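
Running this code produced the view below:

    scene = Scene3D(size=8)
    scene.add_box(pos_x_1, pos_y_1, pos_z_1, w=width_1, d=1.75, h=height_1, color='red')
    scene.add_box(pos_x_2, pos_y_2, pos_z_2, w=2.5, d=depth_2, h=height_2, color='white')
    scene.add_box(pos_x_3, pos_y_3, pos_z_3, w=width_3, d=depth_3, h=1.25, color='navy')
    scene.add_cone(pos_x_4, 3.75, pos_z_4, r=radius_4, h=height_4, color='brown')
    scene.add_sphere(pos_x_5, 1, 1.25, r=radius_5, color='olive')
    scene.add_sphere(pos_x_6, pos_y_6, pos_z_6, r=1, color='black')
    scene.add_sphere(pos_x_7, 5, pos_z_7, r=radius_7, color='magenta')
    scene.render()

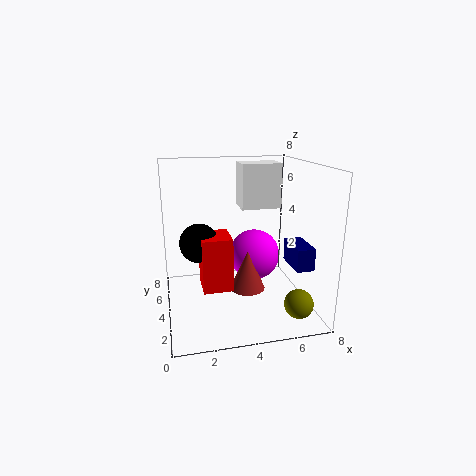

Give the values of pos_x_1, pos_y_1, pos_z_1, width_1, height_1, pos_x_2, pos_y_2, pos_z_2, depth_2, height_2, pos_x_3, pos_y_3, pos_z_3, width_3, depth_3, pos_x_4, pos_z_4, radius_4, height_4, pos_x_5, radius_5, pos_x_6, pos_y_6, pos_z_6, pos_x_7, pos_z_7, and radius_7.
pos_x_1 = 1.75
pos_y_1 = 1.75
pos_z_1 = 2
width_1 = 1.5
height_1 = 2.75
pos_x_2 = 4.75
pos_y_2 = 6
pos_z_2 = 5
depth_2 = 1.75
height_2 = 2.75
pos_x_3 = 6.75
pos_y_3 = 2
pos_z_3 = 2.5
width_3 = 1
depth_3 = 2
pos_x_4 = 4.5
pos_z_4 = 1
radius_4 = 1
height_4 = 2.25
pos_x_5 = 6.5
radius_5 = 0.75
pos_x_6 = 1.75
pos_y_6 = 3
pos_z_6 = 4.25
pos_x_7 = 5.25
pos_z_7 = 2.5
radius_7 = 1.5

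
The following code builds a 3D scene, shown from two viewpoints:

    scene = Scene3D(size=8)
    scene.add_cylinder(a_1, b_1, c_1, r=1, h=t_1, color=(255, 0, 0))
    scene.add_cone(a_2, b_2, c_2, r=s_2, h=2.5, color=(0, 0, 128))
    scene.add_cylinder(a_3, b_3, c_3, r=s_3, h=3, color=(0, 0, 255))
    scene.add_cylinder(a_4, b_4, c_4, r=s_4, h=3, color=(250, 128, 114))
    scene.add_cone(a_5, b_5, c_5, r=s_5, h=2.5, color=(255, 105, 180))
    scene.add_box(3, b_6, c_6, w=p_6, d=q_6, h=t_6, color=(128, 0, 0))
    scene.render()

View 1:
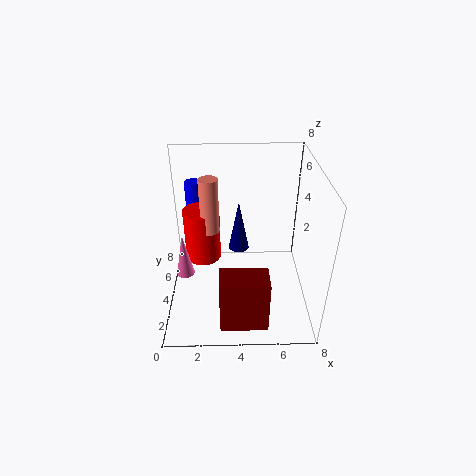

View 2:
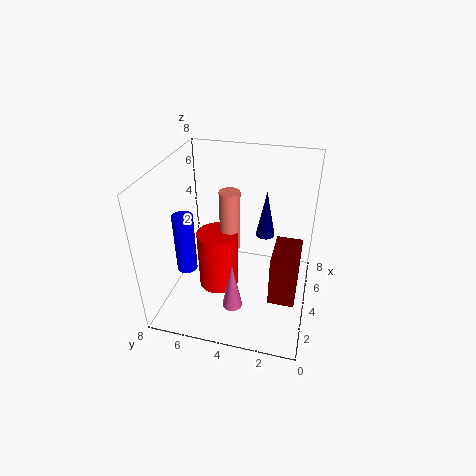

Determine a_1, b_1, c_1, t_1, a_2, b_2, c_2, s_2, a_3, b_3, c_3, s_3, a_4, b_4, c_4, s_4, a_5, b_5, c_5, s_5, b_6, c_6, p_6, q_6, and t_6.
a_1 = 2, b_1 = 4.5, c_1 = 2.5, t_1 = 3, a_2 = 4, b_2 = 2.5, c_2 = 4.5, s_2 = 0.5, a_3 = 1.5, b_3 = 6, c_3 = 3.5, s_3 = 0.5, a_4 = 2.5, b_4 = 4, c_4 = 4.5, s_4 = 0.5, a_5 = 1, b_5 = 3.5, c_5 = 2, s_5 = 0.5, b_6 = 0.5, c_6 = 0.5, p_6 = 2.5, q_6 = 1.5, t_6 = 3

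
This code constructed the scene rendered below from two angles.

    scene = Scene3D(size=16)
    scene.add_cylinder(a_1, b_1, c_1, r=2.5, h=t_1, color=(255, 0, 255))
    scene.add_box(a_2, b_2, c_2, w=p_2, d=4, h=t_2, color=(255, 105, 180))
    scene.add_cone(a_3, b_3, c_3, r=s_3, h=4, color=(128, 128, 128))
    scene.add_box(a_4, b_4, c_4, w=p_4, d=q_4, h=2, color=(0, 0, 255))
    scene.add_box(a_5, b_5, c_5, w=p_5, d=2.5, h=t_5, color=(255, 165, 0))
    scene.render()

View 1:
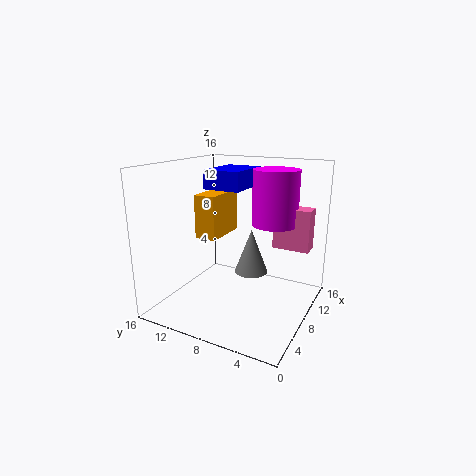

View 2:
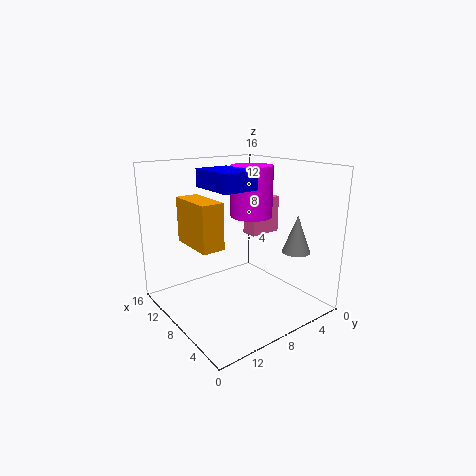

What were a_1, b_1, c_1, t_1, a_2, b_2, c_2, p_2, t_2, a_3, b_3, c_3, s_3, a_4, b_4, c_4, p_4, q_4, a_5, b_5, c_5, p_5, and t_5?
a_1 = 10; b_1 = 4.5; c_1 = 9.5; t_1 = 6; a_2 = 9.5; b_2 = 0.5; c_2 = 7; p_2 = 2; t_2 = 4.5; a_3 = 3; b_3 = 4; c_3 = 7; s_3 = 1.5; a_4 = 6; b_4 = 7; c_4 = 13.5; p_4 = 5.5; q_4 = 4; a_5 = 7; b_5 = 10.5; c_5 = 7.5; p_5 = 5.5; t_5 = 5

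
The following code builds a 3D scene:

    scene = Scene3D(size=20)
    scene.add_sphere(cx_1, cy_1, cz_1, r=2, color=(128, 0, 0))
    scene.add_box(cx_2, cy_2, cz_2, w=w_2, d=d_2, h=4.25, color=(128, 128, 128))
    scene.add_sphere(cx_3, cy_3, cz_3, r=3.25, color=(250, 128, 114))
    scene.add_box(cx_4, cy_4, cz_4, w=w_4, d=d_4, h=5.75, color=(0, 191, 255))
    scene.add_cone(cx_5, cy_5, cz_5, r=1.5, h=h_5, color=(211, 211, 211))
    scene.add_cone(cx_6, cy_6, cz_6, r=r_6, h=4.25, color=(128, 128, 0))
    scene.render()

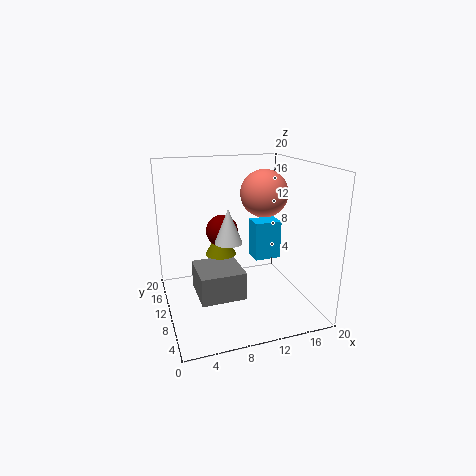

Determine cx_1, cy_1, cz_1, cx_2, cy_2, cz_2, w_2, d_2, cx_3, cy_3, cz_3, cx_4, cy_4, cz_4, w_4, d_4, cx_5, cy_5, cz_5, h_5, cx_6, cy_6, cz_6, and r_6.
cx_1 = 7
cy_1 = 7.5
cz_1 = 12.25
cx_2 = 4.5
cy_2 = 9.5
cz_2 = 0.25
w_2 = 6.75
d_2 = 7
cx_3 = 13.75
cy_3 = 10
cz_3 = 16
cx_4 = 13.25
cy_4 = 11.25
cz_4 = 5.5
w_4 = 4
d_4 = 3
cx_5 = 6
cy_5 = 1.5
cz_5 = 13
h_5 = 3.75
cx_6 = 9.5
cy_6 = 17.25
cz_6 = 4.75
r_6 = 2.5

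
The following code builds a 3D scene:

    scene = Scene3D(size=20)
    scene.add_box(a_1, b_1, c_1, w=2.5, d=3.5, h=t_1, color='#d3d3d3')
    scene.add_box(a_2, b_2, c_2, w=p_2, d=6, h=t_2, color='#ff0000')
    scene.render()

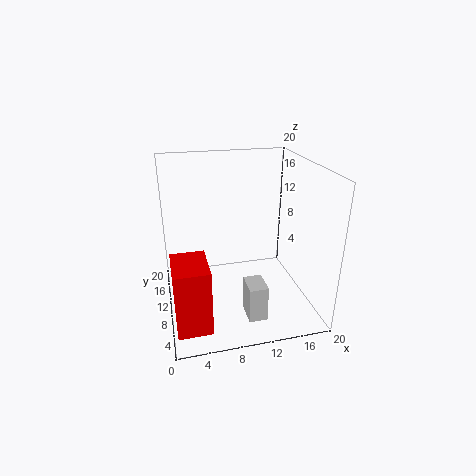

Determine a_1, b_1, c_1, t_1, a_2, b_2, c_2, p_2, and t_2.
a_1 = 10; b_1 = 3.5; c_1 = 0.5; t_1 = 5; a_2 = 0.5; b_2 = 2.5; c_2 = 0.5; p_2 = 4.5; t_2 = 9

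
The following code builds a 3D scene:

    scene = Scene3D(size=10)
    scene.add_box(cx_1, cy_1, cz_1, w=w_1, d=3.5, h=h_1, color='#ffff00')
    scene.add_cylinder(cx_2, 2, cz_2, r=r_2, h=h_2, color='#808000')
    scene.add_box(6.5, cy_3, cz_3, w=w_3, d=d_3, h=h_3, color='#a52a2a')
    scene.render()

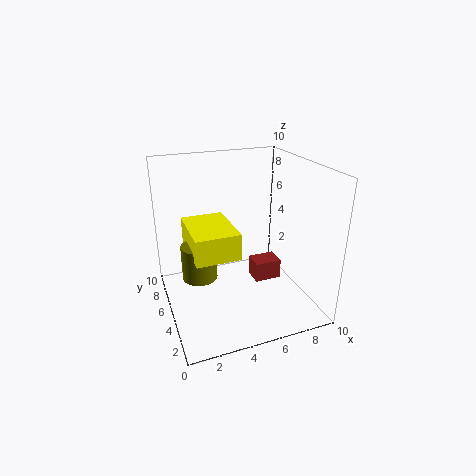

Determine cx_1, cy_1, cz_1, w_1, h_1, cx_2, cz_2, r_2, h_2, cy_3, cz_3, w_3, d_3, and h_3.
cx_1 = 1
cy_1 = 0.5
cz_1 = 6
w_1 = 2.5
h_1 = 1.5
cx_2 = 1.5
cz_2 = 4.5
r_2 = 1
h_2 = 2
cy_3 = 5
cz_3 = 1
w_3 = 2
d_3 = 1.5
h_3 = 1.5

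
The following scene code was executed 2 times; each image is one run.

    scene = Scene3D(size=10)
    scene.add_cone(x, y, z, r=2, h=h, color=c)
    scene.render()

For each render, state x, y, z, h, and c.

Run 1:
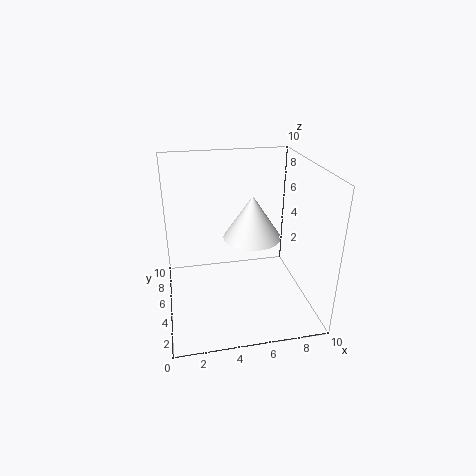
x = 6, y = 5, z = 5, h = 3, c = 'white'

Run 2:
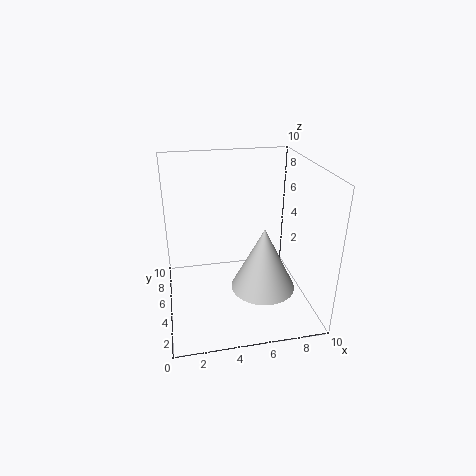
x = 6, y = 2, z = 3, h = 4, c = 'lightgray'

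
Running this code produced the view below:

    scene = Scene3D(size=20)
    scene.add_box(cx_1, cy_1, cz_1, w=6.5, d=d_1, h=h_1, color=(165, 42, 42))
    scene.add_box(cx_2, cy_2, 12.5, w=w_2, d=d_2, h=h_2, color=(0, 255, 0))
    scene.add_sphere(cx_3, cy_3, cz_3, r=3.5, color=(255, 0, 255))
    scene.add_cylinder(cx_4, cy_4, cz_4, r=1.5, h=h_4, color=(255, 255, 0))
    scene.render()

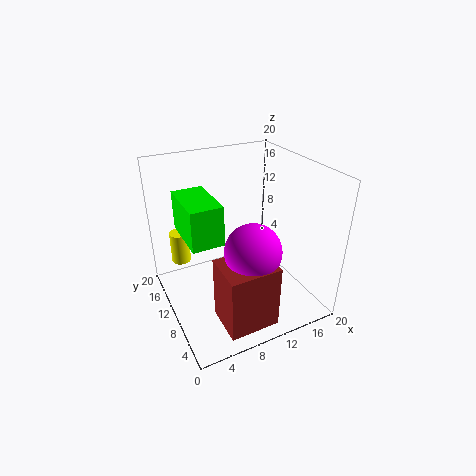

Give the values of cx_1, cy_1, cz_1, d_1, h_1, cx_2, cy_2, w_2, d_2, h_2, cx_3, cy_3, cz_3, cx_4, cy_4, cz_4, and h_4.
cx_1 = 4.5, cy_1 = 0.5, cz_1 = 2, d_1 = 5.5, h_1 = 8.5, cx_2 = 2, cy_2 = 5.5, w_2 = 4, d_2 = 7, h_2 = 5, cx_3 = 9, cy_3 = 4, cz_3 = 11.5, cx_4 = 4, cy_4 = 18.5, cz_4 = 3, h_4 = 5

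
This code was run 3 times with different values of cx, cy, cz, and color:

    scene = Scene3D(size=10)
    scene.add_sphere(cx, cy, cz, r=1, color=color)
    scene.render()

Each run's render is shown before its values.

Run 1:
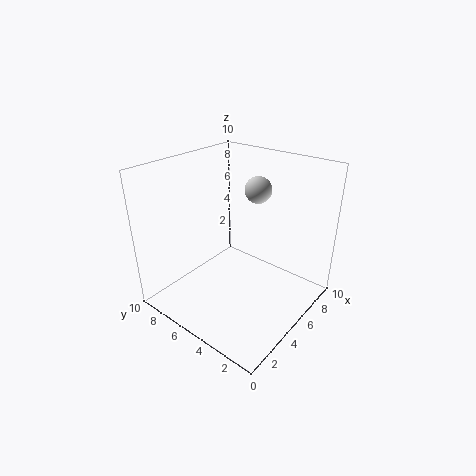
cx = 8; cy = 5.5; cz = 7.5; color = 'lightgray'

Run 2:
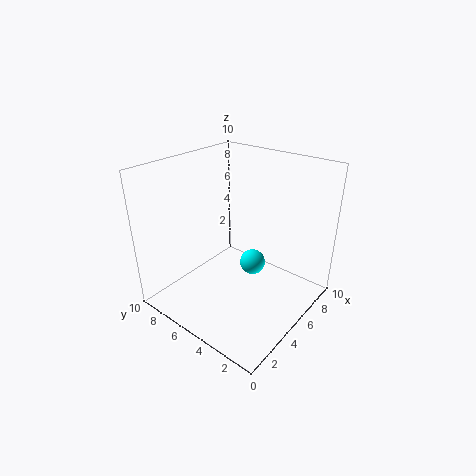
cx = 7.5; cy = 5.5; cz = 1.5; color = 'cyan'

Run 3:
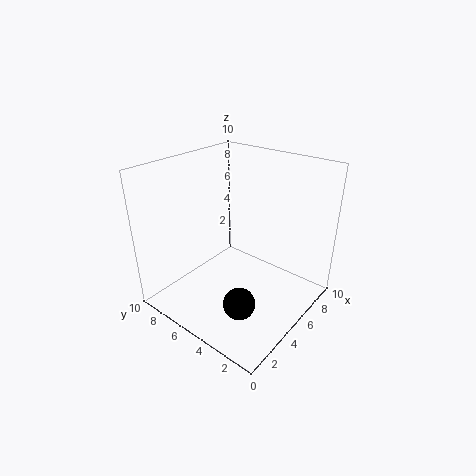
cx = 2; cy = 2.5; cz = 2.5; color = 'black'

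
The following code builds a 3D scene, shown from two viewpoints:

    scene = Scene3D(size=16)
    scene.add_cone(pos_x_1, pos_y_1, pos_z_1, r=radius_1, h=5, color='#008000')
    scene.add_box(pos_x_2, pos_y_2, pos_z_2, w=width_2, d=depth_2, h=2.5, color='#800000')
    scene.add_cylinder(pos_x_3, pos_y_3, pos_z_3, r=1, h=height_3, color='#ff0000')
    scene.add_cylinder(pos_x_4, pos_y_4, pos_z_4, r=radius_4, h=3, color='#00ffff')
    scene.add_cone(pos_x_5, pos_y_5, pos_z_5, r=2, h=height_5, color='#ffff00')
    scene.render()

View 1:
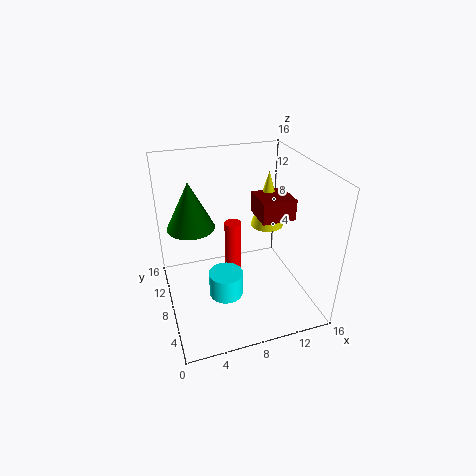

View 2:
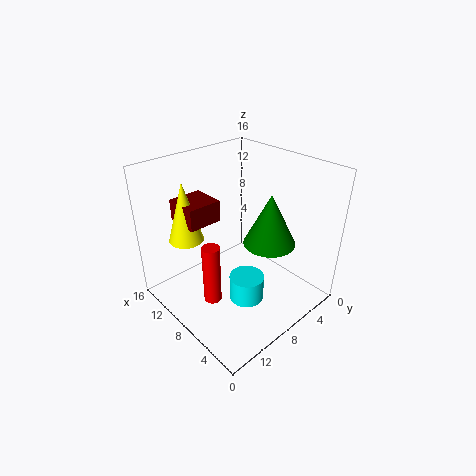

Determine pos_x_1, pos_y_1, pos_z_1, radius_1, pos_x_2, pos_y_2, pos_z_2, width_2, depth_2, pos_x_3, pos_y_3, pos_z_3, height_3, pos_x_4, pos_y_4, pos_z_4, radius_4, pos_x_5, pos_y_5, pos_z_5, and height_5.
pos_x_1 = 3
pos_y_1 = 8.5
pos_z_1 = 10
radius_1 = 2.5
pos_x_2 = 11
pos_y_2 = 8
pos_z_2 = 9
width_2 = 4
depth_2 = 4
pos_x_3 = 8.5
pos_y_3 = 11.5
pos_z_3 = 1
height_3 = 7
pos_x_4 = 6.5
pos_y_4 = 8
pos_z_4 = 0.5
radius_4 = 2
pos_x_5 = 13
pos_y_5 = 11.5
pos_z_5 = 7
height_5 = 7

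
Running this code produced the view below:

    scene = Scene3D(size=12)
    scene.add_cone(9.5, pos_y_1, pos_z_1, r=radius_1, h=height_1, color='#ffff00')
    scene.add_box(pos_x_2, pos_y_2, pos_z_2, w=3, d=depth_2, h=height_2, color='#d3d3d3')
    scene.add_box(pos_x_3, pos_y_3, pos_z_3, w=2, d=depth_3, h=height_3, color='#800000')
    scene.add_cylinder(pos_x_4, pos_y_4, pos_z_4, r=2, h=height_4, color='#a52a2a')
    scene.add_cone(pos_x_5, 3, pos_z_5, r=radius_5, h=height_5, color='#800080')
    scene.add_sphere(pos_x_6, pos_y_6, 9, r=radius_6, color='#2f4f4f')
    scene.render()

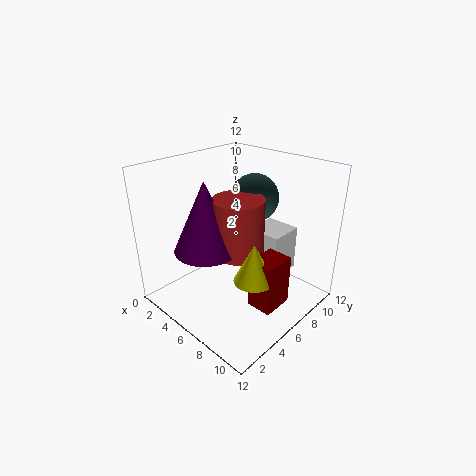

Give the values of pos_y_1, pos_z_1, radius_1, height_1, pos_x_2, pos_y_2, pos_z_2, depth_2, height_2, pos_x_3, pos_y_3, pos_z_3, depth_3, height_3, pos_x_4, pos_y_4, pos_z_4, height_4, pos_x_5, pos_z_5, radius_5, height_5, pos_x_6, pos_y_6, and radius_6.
pos_y_1 = 4; pos_z_1 = 4.5; radius_1 = 1.5; height_1 = 3; pos_x_2 = 5.5; pos_y_2 = 8; pos_z_2 = 2; depth_2 = 3; height_2 = 4; pos_x_3 = 9; pos_y_3 = 4; pos_z_3 = 2; depth_3 = 2.5; height_3 = 4; pos_x_4 = 7; pos_y_4 = 5; pos_z_4 = 5.5; height_4 = 4.5; pos_x_5 = 5.5; pos_z_5 = 6; radius_5 = 2.5; height_5 = 5.5; pos_x_6 = 6; pos_y_6 = 8; radius_6 = 2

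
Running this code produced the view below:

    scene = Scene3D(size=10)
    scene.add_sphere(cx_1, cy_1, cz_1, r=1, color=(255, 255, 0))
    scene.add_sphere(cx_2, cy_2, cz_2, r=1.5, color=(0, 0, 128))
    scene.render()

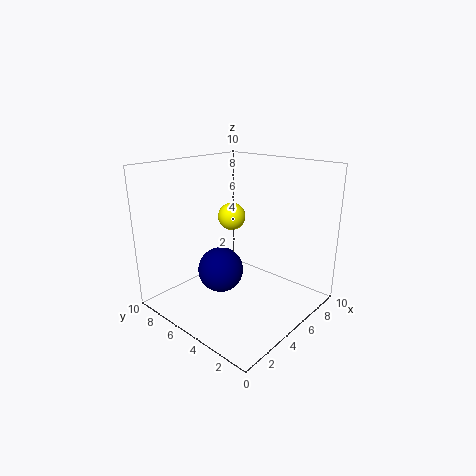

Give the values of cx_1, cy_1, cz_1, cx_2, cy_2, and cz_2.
cx_1 = 6
cy_1 = 6.5
cz_1 = 6
cx_2 = 3.25
cy_2 = 5
cz_2 = 3.25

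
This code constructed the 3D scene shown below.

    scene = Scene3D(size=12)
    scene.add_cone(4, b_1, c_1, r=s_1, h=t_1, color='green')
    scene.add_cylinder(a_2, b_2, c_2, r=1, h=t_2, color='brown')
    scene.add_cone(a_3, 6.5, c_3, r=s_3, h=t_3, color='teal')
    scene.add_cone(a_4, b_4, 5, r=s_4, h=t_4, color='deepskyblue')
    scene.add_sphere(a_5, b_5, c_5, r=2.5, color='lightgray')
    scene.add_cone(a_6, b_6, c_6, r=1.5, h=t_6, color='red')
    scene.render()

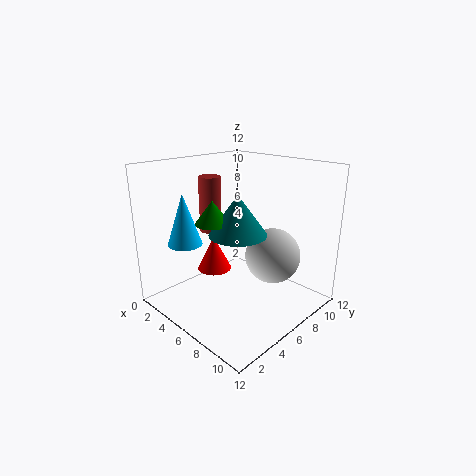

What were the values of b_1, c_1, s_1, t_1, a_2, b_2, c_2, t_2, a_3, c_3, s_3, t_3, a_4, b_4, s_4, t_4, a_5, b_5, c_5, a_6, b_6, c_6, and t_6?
b_1 = 5
c_1 = 7
s_1 = 1.5
t_1 = 2
a_2 = 2
b_2 = 6.5
c_2 = 5.5
t_2 = 5
a_3 = 5.5
c_3 = 6
s_3 = 2.5
t_3 = 3.5
a_4 = 2
b_4 = 3.5
s_4 = 1.5
t_4 = 4.5
a_5 = 7
b_5 = 9.5
c_5 = 3.5
a_6 = 3.5
b_6 = 5.5
c_6 = 2.5
t_6 = 3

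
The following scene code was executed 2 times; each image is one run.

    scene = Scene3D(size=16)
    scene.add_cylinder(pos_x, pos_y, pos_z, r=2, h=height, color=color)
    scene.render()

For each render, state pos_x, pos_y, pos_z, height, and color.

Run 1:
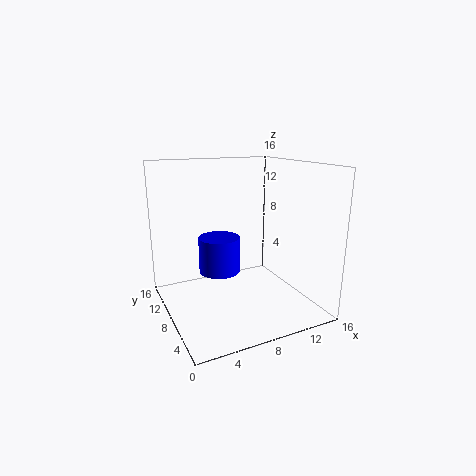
pos_x = 4.5, pos_y = 5, pos_z = 6, height = 3.5, color = 'blue'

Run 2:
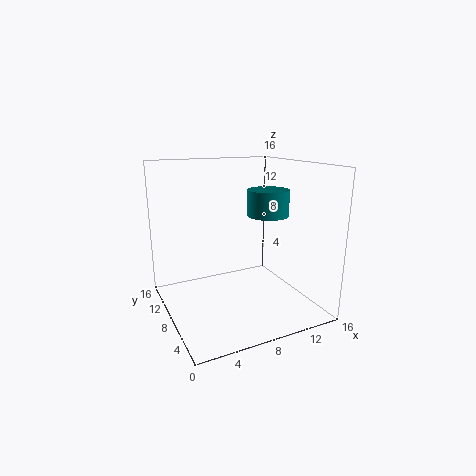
pos_x = 9, pos_y = 3.5, pos_z = 11.5, height = 2.5, color = 'teal'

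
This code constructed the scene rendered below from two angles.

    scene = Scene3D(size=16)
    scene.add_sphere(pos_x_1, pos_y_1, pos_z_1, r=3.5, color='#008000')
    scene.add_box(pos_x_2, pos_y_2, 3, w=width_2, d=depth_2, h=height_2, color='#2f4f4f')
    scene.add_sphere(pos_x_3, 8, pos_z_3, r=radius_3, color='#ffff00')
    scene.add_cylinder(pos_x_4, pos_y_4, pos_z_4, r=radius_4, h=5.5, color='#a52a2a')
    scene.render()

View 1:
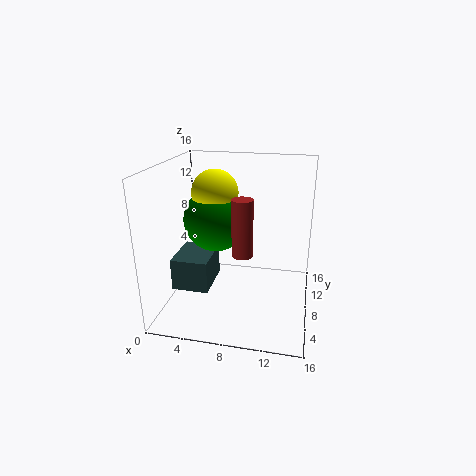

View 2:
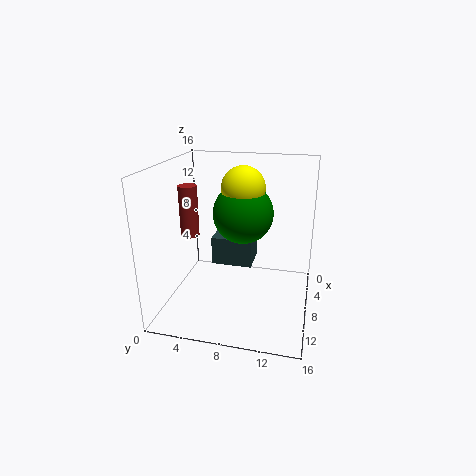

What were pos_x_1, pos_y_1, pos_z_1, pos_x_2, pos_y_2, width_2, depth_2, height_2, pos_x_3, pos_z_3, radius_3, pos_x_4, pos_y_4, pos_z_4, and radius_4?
pos_x_1 = 5.5
pos_y_1 = 8
pos_z_1 = 10
pos_x_2 = 1.5
pos_y_2 = 4
width_2 = 4
depth_2 = 5
height_2 = 3.5
pos_x_3 = 5.5
pos_z_3 = 13
radius_3 = 2.5
pos_x_4 = 9.5
pos_y_4 = 3
pos_z_4 = 8.5
radius_4 = 1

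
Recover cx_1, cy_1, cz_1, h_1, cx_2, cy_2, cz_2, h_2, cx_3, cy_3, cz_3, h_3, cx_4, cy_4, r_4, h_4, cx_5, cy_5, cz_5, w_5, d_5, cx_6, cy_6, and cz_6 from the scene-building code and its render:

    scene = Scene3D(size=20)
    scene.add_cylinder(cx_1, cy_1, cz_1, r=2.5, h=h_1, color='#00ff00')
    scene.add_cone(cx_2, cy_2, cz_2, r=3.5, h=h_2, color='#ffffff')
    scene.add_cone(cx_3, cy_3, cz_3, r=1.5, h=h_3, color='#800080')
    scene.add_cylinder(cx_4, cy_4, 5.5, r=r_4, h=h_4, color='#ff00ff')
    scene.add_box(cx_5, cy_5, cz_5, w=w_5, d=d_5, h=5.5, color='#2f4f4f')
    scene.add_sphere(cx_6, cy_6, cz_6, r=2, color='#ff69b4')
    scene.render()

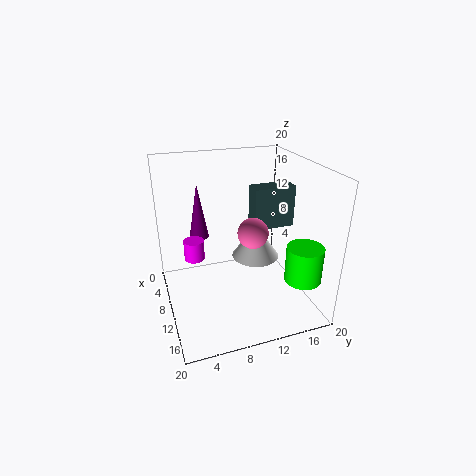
cx_1 = 15.5
cy_1 = 17.5
cz_1 = 5
h_1 = 5
cx_2 = 8
cy_2 = 13.5
cz_2 = 5.5
h_2 = 5
cx_3 = 3
cy_3 = 6
cz_3 = 7.5
h_3 = 8.5
cx_4 = 6
cy_4 = 4.5
r_4 = 1.5
h_4 = 3
cx_5 = 10
cy_5 = 11.5
cz_5 = 12
w_5 = 2.5
d_5 = 5.5
cx_6 = 13
cy_6 = 11
cz_6 = 12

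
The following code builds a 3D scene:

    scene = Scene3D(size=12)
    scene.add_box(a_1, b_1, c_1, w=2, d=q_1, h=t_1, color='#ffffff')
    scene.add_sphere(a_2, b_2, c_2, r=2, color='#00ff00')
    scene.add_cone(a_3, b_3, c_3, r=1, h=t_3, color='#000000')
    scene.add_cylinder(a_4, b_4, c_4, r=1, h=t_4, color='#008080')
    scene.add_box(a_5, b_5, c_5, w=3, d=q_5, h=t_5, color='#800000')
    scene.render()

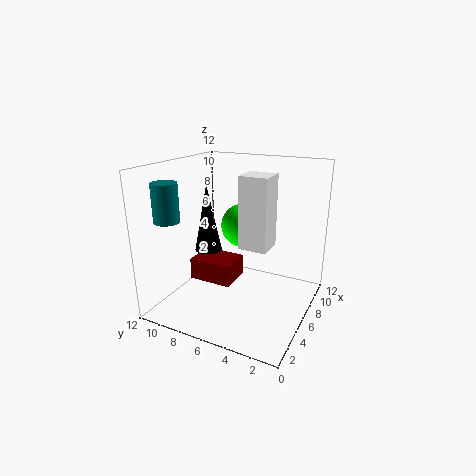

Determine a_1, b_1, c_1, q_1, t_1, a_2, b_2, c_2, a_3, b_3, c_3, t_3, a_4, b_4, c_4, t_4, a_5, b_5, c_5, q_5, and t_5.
a_1 = 2, b_1 = 2, c_1 = 7, q_1 = 2, t_1 = 5, a_2 = 9, b_2 = 7, c_2 = 6, a_3 = 3, b_3 = 7, c_3 = 6, t_3 = 5, a_4 = 2, b_4 = 10, c_4 = 8, t_4 = 3, a_5 = 6, b_5 = 7, c_5 = 1, q_5 = 4, t_5 = 2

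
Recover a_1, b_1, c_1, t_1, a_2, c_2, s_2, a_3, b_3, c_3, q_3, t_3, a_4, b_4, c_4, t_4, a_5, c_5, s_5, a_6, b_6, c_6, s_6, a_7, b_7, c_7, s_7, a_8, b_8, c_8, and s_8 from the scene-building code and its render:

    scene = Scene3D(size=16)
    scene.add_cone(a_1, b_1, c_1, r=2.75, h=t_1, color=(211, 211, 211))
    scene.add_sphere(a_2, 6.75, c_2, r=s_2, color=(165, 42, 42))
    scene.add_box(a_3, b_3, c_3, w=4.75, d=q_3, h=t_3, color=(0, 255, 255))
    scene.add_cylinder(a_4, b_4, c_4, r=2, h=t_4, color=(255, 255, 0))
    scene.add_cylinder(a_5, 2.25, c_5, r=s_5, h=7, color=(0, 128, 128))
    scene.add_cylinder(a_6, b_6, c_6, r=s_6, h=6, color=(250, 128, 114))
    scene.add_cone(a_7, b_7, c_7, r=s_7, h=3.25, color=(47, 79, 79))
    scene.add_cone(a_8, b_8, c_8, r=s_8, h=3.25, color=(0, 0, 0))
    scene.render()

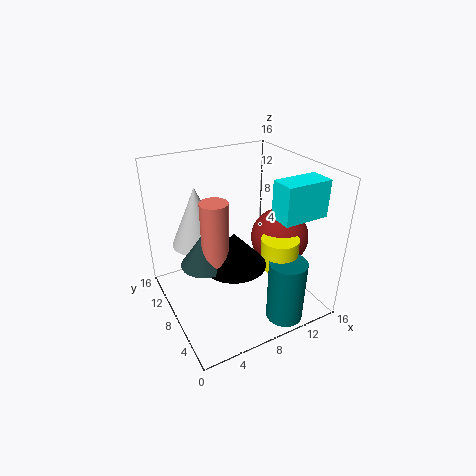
a_1 = 4
b_1 = 10
c_1 = 7.5
t_1 = 6.5
a_2 = 12.75
c_2 = 7.5
s_2 = 3.25
a_3 = 9.5
b_3 = 1.5
c_3 = 12
q_3 = 2.5
t_3 = 3.75
a_4 = 11
b_4 = 4.25
c_4 = 5.75
t_4 = 3.25
a_5 = 10.75
c_5 = 0.25
s_5 = 2
a_6 = 3.25
b_6 = 3.5
c_6 = 9
s_6 = 1.25
a_7 = 2.5
b_7 = 4.25
c_7 = 8.75
s_7 = 2.25
a_8 = 5
b_8 = 3.25
c_8 = 8.5
s_8 = 3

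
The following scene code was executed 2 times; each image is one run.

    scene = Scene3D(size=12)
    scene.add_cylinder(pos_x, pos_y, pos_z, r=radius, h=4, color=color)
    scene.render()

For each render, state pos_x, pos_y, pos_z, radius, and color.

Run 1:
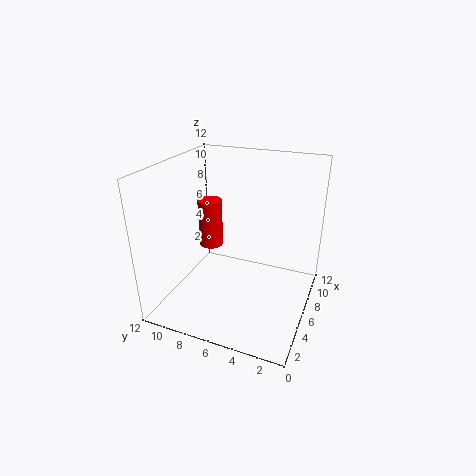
pos_x = 6; pos_y = 8.5; pos_z = 5; radius = 1; color = 'red'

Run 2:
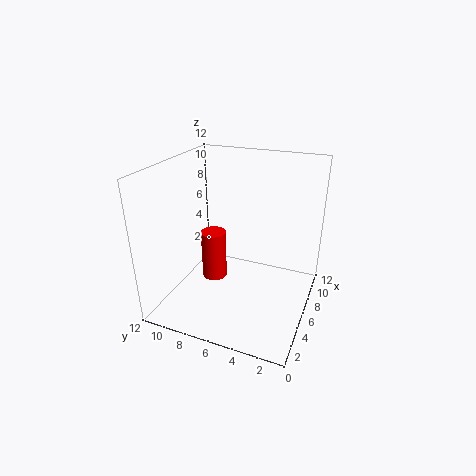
pos_x = 4.5; pos_y = 7.5; pos_z = 3; radius = 1; color = 'red'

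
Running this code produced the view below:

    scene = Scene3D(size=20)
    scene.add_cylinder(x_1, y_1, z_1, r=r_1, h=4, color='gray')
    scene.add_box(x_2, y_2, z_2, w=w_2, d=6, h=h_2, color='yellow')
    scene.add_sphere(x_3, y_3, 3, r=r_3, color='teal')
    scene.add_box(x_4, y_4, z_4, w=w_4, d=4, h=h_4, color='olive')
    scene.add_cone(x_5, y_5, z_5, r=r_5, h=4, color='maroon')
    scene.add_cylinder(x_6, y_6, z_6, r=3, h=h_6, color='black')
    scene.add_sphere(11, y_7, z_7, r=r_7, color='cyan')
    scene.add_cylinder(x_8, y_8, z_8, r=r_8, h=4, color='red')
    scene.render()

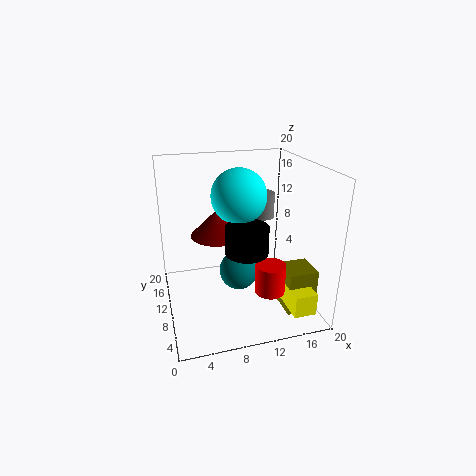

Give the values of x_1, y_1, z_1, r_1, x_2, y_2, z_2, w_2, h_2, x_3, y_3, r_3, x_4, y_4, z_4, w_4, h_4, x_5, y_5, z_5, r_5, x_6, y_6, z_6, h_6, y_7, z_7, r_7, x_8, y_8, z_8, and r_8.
x_1 = 16; y_1 = 17; z_1 = 10; r_1 = 2; x_2 = 15; y_2 = 1; z_2 = 2; w_2 = 3; h_2 = 3; x_3 = 11; y_3 = 13; r_3 = 3; x_4 = 15; y_4 = 3; z_4 = 1; w_4 = 4; h_4 = 6; x_5 = 8; y_5 = 14; z_5 = 9; r_5 = 4; x_6 = 11; y_6 = 9; z_6 = 8; h_6 = 4; y_7 = 13; z_7 = 15; r_7 = 4; x_8 = 13; y_8 = 5; z_8 = 4; r_8 = 2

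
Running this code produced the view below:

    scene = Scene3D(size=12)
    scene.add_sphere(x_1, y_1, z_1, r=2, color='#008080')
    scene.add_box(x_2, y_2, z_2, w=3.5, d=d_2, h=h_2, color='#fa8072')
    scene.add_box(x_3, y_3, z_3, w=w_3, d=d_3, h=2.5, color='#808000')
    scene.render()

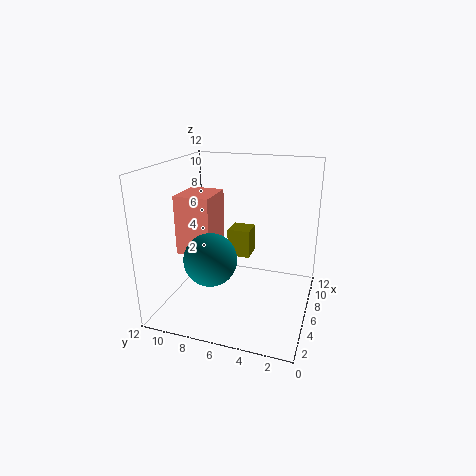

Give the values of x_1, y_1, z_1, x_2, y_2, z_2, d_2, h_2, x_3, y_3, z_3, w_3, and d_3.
x_1 = 2.5, y_1 = 7, z_1 = 5.5, x_2 = 4.5, y_2 = 8, z_2 = 4.5, d_2 = 3, h_2 = 5, x_3 = 7.5, y_3 = 5.5, z_3 = 3.5, w_3 = 2, d_3 = 2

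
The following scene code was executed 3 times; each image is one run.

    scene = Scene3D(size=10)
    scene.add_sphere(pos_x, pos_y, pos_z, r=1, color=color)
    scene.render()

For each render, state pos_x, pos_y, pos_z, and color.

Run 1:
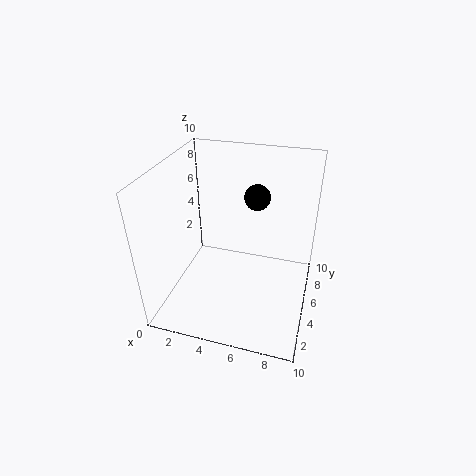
pos_x = 5.5; pos_y = 8.5; pos_z = 6.5; color = 'black'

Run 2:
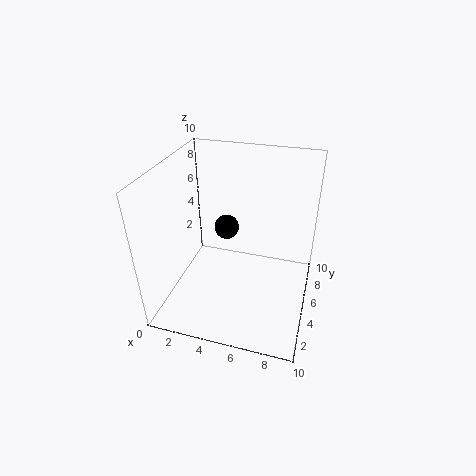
pos_x = 3; pos_y = 8.5; pos_z = 3.5; color = 'black'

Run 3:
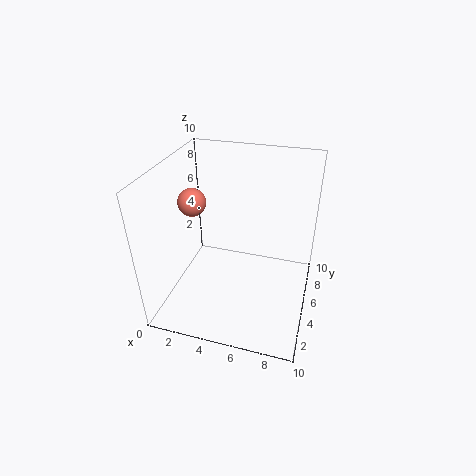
pos_x = 1.5; pos_y = 5.5; pos_z = 7; color = 'salmon'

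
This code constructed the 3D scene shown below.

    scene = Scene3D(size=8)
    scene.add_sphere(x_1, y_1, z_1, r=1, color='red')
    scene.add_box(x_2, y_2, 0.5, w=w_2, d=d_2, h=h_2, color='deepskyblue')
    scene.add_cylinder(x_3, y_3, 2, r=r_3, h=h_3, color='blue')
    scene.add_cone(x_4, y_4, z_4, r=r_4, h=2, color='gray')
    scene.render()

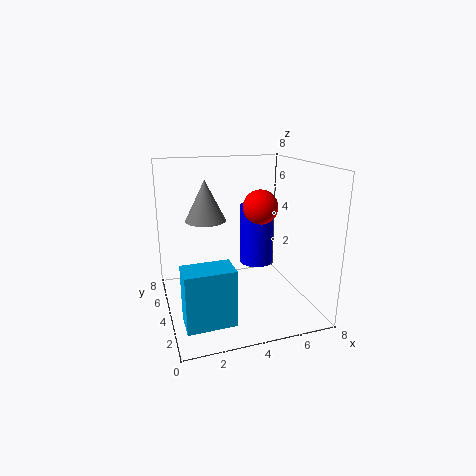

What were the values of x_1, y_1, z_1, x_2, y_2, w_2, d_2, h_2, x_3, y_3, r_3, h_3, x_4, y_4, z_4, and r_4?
x_1 = 5.5
y_1 = 4.5
z_1 = 5.5
x_2 = 0.5
y_2 = 1
w_2 = 2.5
d_2 = 1.5
h_2 = 3
x_3 = 5.5
y_3 = 5
r_3 = 1
h_3 = 3.5
x_4 = 2
y_4 = 3
z_4 = 5.5
r_4 = 1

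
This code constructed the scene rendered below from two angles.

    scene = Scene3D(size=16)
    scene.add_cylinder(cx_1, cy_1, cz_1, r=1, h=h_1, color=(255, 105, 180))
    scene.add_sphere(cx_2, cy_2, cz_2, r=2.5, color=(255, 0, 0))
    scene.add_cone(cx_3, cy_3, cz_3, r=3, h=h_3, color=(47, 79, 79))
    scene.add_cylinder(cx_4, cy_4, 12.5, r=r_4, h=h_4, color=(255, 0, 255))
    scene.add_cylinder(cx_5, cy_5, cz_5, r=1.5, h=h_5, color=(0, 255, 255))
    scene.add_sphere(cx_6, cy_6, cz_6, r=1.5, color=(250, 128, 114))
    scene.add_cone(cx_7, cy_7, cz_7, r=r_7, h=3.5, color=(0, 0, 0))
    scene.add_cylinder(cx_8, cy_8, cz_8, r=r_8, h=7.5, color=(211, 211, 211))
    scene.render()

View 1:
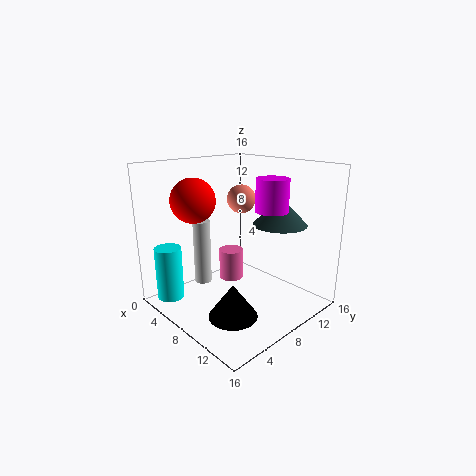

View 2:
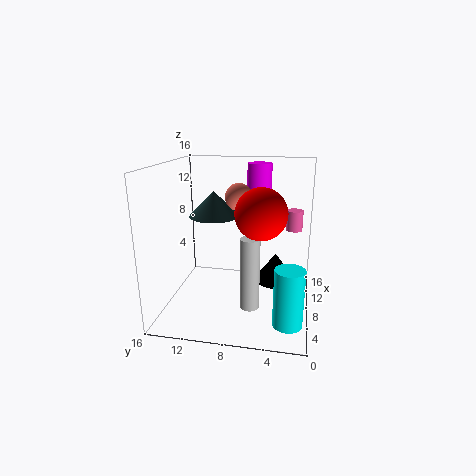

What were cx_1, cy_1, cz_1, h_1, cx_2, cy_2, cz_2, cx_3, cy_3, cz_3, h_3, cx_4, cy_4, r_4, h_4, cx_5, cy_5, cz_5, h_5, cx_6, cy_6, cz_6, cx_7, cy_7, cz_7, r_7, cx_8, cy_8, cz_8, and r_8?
cx_1 = 13.5, cy_1 = 2, cz_1 = 7.5, h_1 = 2.5, cx_2 = 4, cy_2 = 5, cz_2 = 12, cx_3 = 11, cy_3 = 11.5, cz_3 = 9.5, h_3 = 3, cx_4 = 14, cy_4 = 6.5, r_4 = 1.5, h_4 = 3, cx_5 = 3, cy_5 = 2, cz_5 = 1, h_5 = 6, cx_6 = 8.5, cy_6 = 8, cz_6 = 12.5, cx_7 = 11.5, cy_7 = 4, cz_7 = 1.5, r_7 = 2.5, cx_8 = 4, cy_8 = 6, cz_8 = 2, r_8 = 1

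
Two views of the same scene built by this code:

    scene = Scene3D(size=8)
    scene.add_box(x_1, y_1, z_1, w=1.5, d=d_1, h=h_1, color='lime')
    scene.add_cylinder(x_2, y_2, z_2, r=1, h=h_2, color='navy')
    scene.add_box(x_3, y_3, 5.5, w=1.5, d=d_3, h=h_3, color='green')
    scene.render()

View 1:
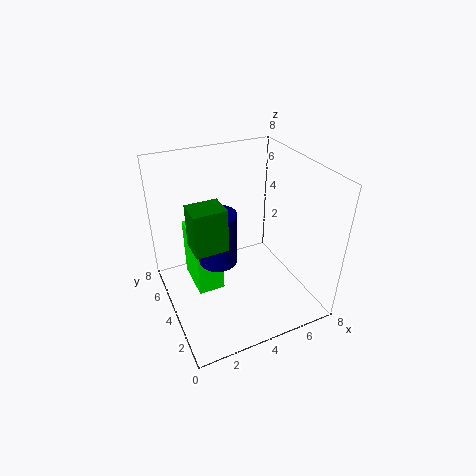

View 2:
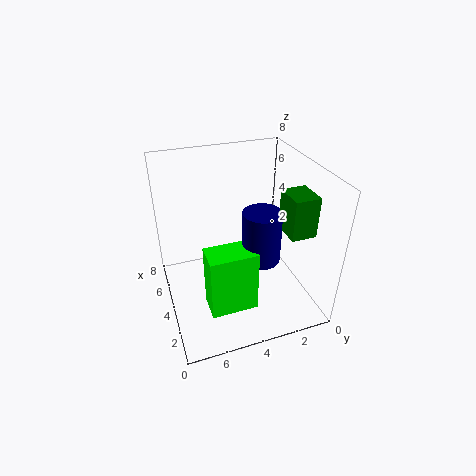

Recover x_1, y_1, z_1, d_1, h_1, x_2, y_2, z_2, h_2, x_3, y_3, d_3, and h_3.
x_1 = 1.5, y_1 = 3.75, z_1 = 1, d_1 = 2.5, h_1 = 3.5, x_2 = 2.5, y_2 = 3.25, z_2 = 3.5, h_2 = 2.75, x_3 = 0.75, y_3 = 1.25, d_3 = 1.25, h_3 = 2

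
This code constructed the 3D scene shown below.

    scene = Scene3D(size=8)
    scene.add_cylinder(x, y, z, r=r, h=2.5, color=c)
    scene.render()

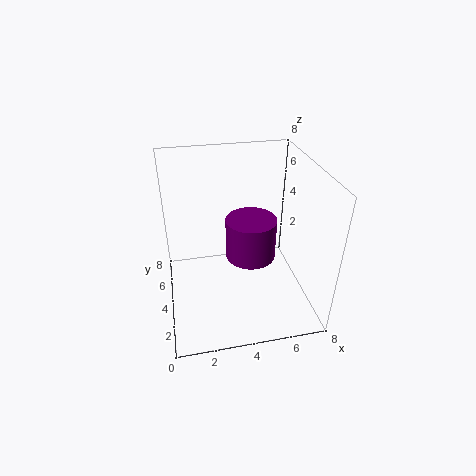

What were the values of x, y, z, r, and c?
x = 5, y = 5, z = 2, r = 1.5, c = 'purple'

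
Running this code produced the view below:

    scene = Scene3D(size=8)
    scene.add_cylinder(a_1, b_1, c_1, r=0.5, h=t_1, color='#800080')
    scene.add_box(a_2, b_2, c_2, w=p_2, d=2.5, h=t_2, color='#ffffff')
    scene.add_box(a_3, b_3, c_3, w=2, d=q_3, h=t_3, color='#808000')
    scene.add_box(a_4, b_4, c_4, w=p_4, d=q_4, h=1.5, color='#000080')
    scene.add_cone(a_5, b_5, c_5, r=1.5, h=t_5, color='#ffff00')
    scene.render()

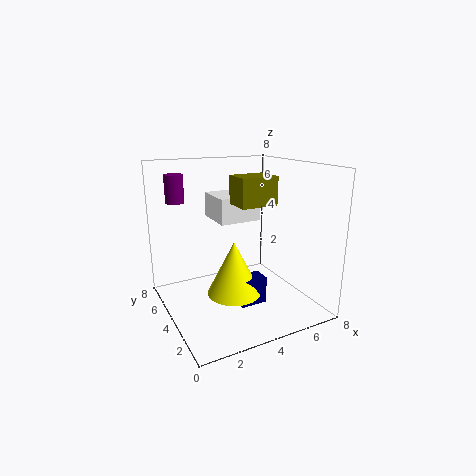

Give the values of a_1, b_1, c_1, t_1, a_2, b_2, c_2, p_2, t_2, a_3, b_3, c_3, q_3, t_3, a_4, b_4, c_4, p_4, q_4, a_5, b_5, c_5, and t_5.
a_1 = 1, b_1 = 5.5, c_1 = 6, t_1 = 1.5, a_2 = 3.5, b_2 = 5, c_2 = 4.5, p_2 = 2.5, t_2 = 1.5, a_3 = 3.5, b_3 = 2.5, c_3 = 6, q_3 = 1.5, t_3 = 1.5, a_4 = 3.5, b_4 = 2.5, c_4 = 0.5, p_4 = 1.5, q_4 = 1, a_5 = 3.5, b_5 = 3.5, c_5 = 1, t_5 = 3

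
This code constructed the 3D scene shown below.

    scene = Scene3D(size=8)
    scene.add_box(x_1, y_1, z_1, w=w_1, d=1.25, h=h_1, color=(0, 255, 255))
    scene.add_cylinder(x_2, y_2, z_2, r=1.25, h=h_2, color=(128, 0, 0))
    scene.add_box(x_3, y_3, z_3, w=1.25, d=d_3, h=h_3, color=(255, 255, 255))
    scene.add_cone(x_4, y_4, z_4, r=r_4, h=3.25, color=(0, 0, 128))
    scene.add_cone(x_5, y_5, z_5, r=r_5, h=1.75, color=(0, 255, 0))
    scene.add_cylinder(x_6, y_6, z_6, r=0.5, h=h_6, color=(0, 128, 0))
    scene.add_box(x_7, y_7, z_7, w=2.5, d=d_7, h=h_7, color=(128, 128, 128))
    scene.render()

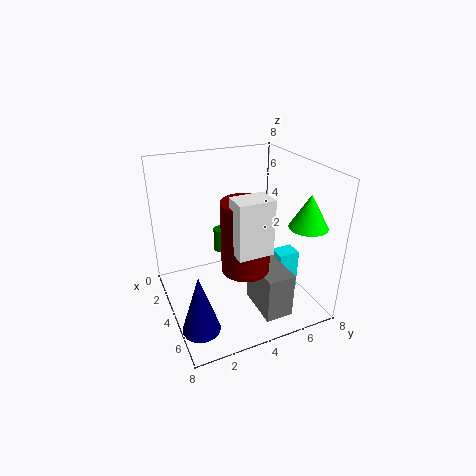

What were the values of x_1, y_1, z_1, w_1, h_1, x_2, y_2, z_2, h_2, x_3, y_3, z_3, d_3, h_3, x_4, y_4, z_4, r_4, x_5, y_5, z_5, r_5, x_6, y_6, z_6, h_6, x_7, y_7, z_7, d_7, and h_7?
x_1 = 4
y_1 = 6.25
z_1 = 0.25
w_1 = 1
h_1 = 2.5
x_2 = 5.5
y_2 = 3.75
z_2 = 3
h_2 = 3.75
x_3 = 5.75
y_3 = 2.75
z_3 = 4.5
d_3 = 1.75
h_3 = 2.75
x_4 = 6
y_4 = 1
z_4 = 0.25
r_4 = 1
x_5 = 6.5
y_5 = 6.75
z_5 = 5.25
r_5 = 1
x_6 = 0.75
y_6 = 4.25
z_6 = 1.5
h_6 = 1.5
x_7 = 4.75
y_7 = 4.25
z_7 = 0.5
d_7 = 1.5
h_7 = 2.5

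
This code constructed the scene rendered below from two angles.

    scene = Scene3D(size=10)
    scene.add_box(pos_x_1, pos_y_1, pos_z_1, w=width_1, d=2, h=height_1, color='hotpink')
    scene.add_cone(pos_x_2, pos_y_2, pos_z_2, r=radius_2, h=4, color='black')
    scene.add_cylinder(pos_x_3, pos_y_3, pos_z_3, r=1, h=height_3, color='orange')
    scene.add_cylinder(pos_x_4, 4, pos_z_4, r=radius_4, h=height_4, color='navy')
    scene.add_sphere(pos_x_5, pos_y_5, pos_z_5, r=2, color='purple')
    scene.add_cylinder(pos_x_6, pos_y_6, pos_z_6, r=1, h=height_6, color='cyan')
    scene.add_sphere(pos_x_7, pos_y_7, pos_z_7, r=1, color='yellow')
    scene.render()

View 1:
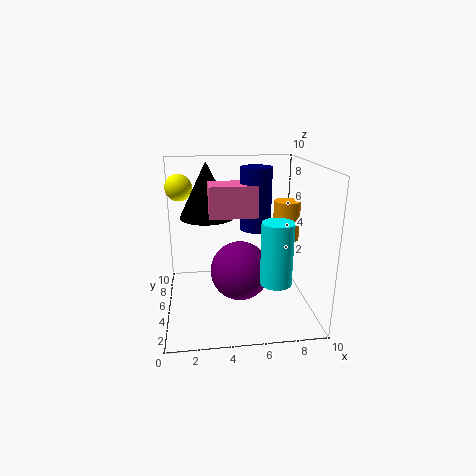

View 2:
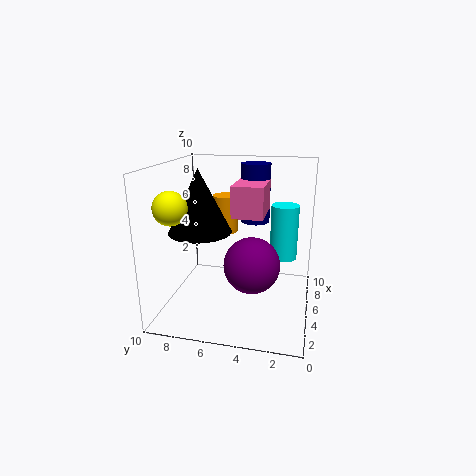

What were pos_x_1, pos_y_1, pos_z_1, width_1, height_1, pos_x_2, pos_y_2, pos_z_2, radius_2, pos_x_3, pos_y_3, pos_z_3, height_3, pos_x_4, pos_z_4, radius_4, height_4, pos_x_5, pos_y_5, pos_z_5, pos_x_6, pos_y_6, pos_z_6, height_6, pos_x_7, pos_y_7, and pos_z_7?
pos_x_1 = 3, pos_y_1 = 3, pos_z_1 = 7, width_1 = 3, height_1 = 2, pos_x_2 = 3, pos_y_2 = 7, pos_z_2 = 6, radius_2 = 2, pos_x_3 = 9, pos_y_3 = 7, pos_z_3 = 4, height_3 = 3, pos_x_4 = 6, pos_z_4 = 6, radius_4 = 1, height_4 = 4, pos_x_5 = 5, pos_y_5 = 4, pos_z_5 = 3, pos_x_6 = 7, pos_y_6 = 2, pos_z_6 = 3, height_6 = 4, pos_x_7 = 1, pos_y_7 = 8, pos_z_7 = 8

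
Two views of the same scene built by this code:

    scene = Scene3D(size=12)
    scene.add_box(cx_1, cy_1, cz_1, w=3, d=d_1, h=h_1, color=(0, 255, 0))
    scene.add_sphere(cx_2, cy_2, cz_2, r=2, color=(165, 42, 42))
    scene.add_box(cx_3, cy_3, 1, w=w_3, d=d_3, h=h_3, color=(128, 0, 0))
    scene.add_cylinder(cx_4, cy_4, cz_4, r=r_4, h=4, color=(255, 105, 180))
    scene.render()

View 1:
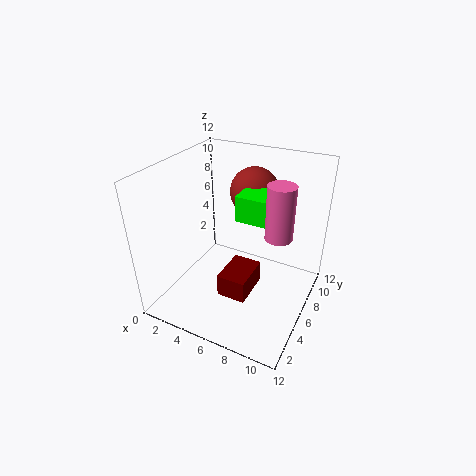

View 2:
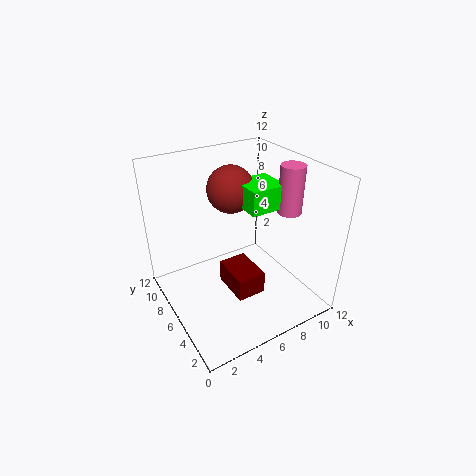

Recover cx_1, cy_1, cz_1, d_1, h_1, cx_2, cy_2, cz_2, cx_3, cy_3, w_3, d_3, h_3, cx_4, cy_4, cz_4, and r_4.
cx_1 = 6.5; cy_1 = 4.5; cz_1 = 8.5; d_1 = 3; h_1 = 2; cx_2 = 6.5; cy_2 = 8; cz_2 = 9.5; cx_3 = 5; cy_3 = 4; w_3 = 2.5; d_3 = 3.5; h_3 = 2; cx_4 = 10; cy_4 = 4.5; cz_4 = 8; r_4 = 1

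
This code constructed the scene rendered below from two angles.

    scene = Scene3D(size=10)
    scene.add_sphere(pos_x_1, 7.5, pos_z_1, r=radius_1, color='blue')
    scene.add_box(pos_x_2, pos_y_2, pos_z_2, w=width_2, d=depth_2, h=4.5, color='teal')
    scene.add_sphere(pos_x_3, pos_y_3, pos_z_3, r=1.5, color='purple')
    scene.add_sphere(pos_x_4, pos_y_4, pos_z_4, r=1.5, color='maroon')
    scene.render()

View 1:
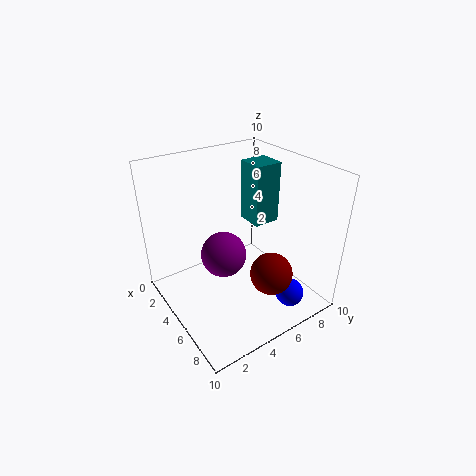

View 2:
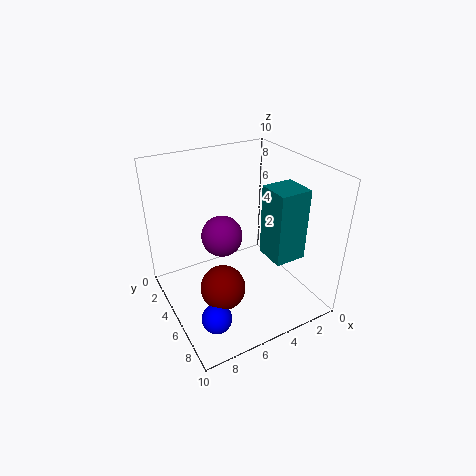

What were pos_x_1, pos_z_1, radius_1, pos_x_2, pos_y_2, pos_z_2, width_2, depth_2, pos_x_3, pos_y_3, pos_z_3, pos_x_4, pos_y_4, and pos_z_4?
pos_x_1 = 8; pos_z_1 = 1; radius_1 = 1; pos_x_2 = 2.5; pos_y_2 = 7; pos_z_2 = 5; width_2 = 2; depth_2 = 2; pos_x_3 = 5.5; pos_y_3 = 3.5; pos_z_3 = 4.5; pos_x_4 = 7; pos_y_4 = 6.5; pos_z_4 = 2.5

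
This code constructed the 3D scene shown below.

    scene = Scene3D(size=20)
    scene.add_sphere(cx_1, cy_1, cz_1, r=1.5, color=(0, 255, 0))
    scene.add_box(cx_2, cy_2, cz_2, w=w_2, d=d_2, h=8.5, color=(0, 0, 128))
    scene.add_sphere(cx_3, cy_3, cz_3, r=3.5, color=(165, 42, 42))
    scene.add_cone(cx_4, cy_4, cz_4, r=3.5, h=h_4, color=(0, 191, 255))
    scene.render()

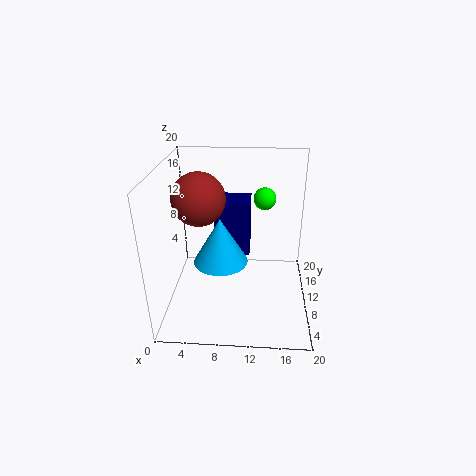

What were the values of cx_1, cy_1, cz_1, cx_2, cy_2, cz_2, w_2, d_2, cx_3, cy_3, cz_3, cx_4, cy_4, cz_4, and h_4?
cx_1 = 13.5
cy_1 = 11
cz_1 = 15.5
cx_2 = 6
cy_2 = 14.5
cz_2 = 4.5
w_2 = 5.5
d_2 = 5
cx_3 = 5
cy_3 = 9
cz_3 = 16
cx_4 = 8
cy_4 = 6.5
cz_4 = 8.5
h_4 = 6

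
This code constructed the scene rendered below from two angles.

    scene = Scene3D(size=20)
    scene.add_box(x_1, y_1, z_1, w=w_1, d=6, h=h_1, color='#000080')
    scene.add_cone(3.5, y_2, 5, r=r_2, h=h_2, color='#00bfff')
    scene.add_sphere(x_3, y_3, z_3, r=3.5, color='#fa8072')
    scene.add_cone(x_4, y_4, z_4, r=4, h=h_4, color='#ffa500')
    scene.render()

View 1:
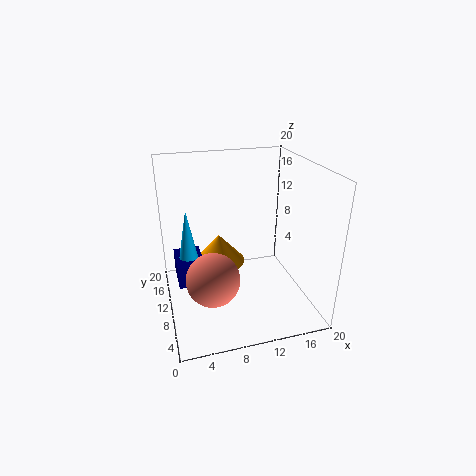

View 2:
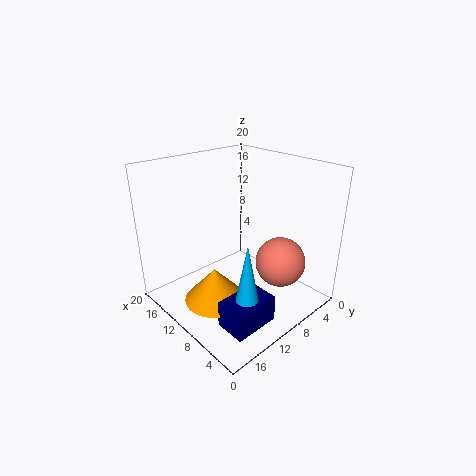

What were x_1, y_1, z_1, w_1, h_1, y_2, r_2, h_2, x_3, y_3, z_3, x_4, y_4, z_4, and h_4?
x_1 = 1.5, y_1 = 11.5, z_1 = 2, w_1 = 4, h_1 = 3.5, y_2 = 14.5, r_2 = 1.5, h_2 = 8, x_3 = 5.5, y_3 = 6, z_3 = 6.5, x_4 = 8.5, y_4 = 15.5, z_4 = 3.5, h_4 = 4.5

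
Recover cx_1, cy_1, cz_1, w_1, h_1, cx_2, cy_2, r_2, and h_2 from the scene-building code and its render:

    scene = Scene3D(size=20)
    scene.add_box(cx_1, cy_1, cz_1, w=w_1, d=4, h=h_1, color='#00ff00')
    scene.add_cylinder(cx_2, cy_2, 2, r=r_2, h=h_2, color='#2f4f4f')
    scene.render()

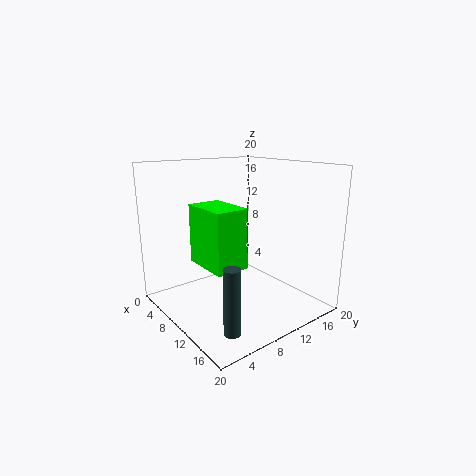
cx_1 = 11, cy_1 = 2, cz_1 = 9, w_1 = 6, h_1 = 7, cx_2 = 18, cy_2 = 3, r_2 = 1, h_2 = 8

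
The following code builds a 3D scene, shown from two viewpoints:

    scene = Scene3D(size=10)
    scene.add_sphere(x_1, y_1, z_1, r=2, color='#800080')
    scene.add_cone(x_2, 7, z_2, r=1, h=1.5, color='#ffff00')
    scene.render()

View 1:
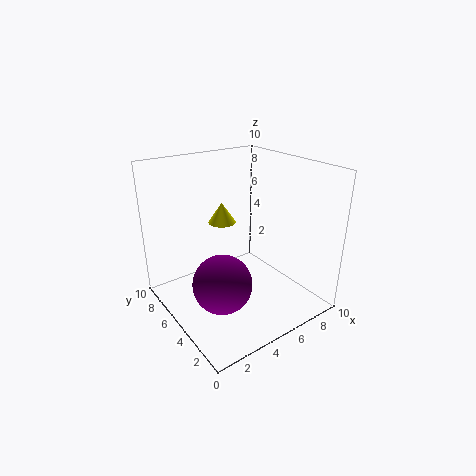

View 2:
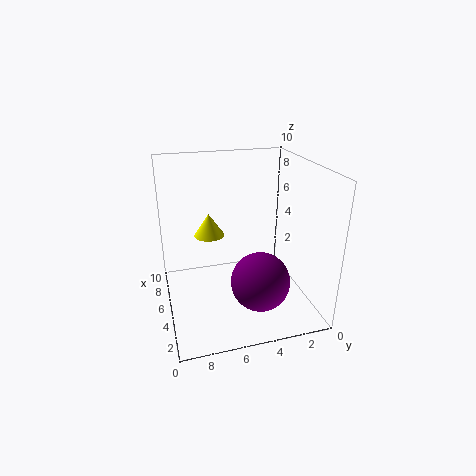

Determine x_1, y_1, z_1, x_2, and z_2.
x_1 = 3, y_1 = 4, z_1 = 2.5, x_2 = 5, z_2 = 5.5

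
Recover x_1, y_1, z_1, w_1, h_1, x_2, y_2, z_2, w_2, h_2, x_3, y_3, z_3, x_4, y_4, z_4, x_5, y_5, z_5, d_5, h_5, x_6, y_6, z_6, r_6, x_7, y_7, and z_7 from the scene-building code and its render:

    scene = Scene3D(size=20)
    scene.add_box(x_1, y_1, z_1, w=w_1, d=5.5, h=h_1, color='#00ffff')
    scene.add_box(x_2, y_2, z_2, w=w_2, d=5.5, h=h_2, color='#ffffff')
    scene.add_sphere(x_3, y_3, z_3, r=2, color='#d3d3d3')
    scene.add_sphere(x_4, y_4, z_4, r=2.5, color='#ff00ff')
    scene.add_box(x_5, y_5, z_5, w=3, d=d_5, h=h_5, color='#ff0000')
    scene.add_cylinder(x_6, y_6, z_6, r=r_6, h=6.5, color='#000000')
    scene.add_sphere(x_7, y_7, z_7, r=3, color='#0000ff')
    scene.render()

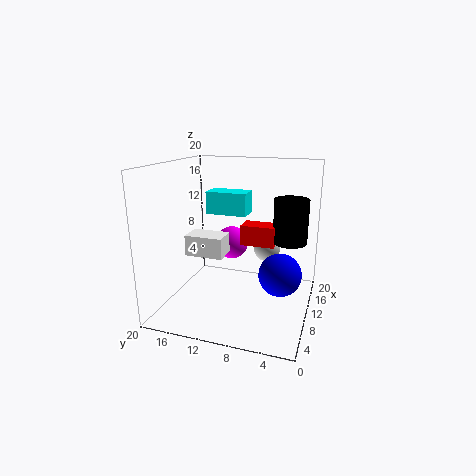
x_1 = 8.5, y_1 = 8.5, z_1 = 13.5, w_1 = 3, h_1 = 3, x_2 = 8.5, y_2 = 12, z_2 = 7, w_2 = 3.5, h_2 = 3, x_3 = 15, y_3 = 7, z_3 = 7, x_4 = 14.5, y_4 = 12.5, z_4 = 7.5, x_5 = 12.5, y_5 = 5.5, z_5 = 8, d_5 = 5, h_5 = 3, x_6 = 14.5, y_6 = 3.5, z_6 = 8.5, r_6 = 2.5, x_7 = 10.5, y_7 = 4, z_7 = 5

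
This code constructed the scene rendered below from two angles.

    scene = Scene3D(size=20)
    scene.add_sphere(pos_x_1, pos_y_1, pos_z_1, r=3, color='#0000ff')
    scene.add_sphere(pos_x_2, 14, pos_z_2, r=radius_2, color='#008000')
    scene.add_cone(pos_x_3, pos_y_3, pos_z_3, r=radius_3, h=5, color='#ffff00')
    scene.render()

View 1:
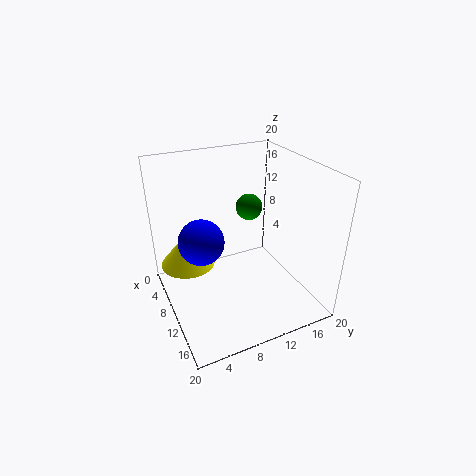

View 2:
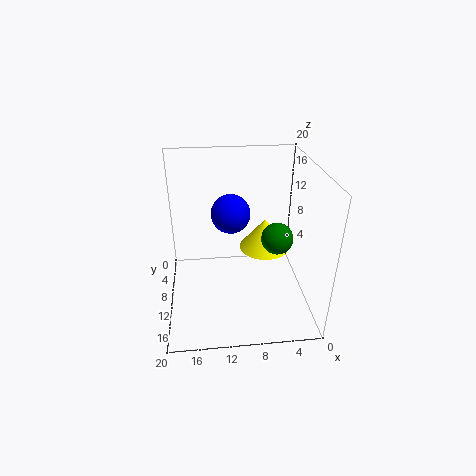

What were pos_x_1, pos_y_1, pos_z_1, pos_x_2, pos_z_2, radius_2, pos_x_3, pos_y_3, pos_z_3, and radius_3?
pos_x_1 = 10.5, pos_y_1 = 4.5, pos_z_1 = 11, pos_x_2 = 5.5, pos_z_2 = 12, radius_2 = 2, pos_x_3 = 5, pos_y_3 = 4, pos_z_3 = 4.5, radius_3 = 4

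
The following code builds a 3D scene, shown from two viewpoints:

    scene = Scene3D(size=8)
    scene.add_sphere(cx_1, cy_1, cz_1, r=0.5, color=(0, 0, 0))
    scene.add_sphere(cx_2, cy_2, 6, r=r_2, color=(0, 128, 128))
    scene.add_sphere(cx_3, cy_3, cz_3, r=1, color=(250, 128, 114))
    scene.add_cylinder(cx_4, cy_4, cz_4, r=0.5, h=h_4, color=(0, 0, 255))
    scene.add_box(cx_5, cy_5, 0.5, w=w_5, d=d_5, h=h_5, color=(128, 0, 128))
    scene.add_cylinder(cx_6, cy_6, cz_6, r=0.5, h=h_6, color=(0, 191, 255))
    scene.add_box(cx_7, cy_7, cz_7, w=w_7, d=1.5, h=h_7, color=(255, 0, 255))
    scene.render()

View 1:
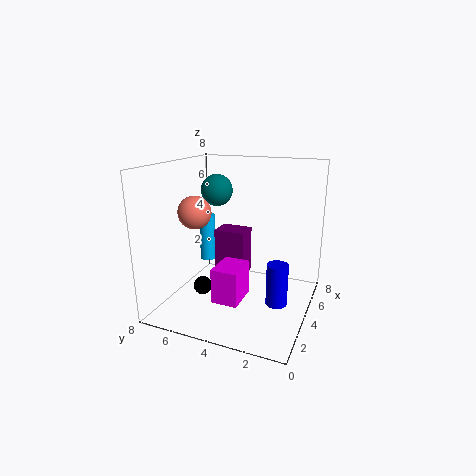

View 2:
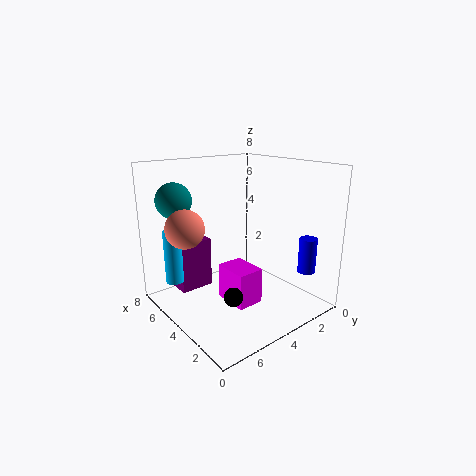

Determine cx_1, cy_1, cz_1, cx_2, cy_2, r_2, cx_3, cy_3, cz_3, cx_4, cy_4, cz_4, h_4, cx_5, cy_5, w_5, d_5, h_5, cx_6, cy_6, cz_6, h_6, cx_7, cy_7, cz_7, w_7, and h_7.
cx_1 = 2.5, cy_1 = 5.5, cz_1 = 1.5, cx_2 = 6.5, cy_2 = 6.5, r_2 = 1, cx_3 = 4.5, cy_3 = 7, cz_3 = 5, cx_4 = 1.5, cy_4 = 1, cz_4 = 2, h_4 = 2, cx_5 = 6, cy_5 = 4.5, w_5 = 1.5, d_5 = 2, h_5 = 3, cx_6 = 6, cy_6 = 7, cz_6 = 1.5, h_6 = 3, cx_7 = 2.5, cy_7 = 3.5, cz_7 = 0.5, w_7 = 2, h_7 = 2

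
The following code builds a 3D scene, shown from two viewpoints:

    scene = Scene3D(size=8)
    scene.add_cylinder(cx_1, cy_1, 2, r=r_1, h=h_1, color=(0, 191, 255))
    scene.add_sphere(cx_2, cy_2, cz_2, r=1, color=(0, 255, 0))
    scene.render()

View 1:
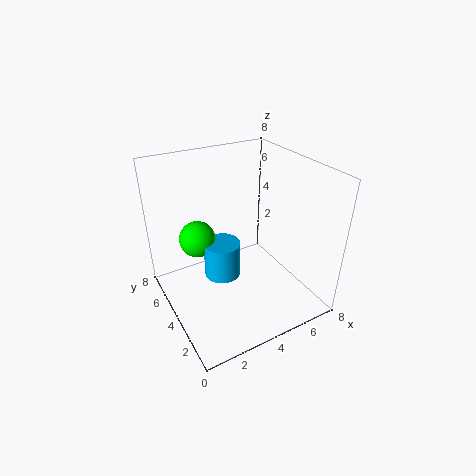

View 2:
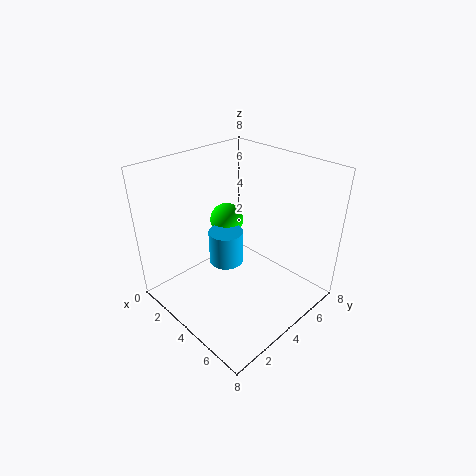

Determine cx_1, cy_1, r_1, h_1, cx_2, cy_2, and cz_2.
cx_1 = 3
cy_1 = 4
r_1 = 1
h_1 = 2
cx_2 = 2
cy_2 = 5
cz_2 = 4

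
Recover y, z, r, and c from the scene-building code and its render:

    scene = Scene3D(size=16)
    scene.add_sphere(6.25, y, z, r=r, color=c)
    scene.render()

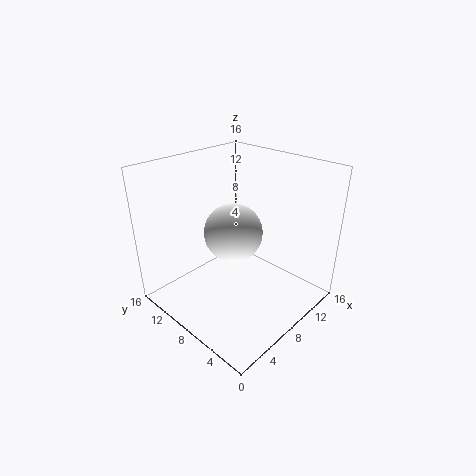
y = 7, z = 9.75, r = 3, c = 'white'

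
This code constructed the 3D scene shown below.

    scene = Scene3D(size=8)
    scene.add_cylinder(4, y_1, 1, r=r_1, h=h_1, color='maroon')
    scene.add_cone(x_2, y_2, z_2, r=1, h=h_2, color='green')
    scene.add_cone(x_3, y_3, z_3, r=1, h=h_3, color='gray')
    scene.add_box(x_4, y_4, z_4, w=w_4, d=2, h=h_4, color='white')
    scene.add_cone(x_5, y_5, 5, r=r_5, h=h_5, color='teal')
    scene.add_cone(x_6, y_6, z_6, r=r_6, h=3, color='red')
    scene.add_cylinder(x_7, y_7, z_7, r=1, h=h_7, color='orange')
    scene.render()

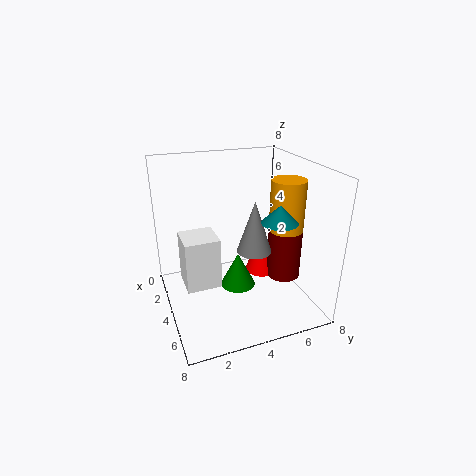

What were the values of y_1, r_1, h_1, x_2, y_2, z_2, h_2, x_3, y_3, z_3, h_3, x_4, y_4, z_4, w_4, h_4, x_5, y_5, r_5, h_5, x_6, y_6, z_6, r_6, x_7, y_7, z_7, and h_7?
y_1 = 7
r_1 = 1
h_1 = 3
x_2 = 4
y_2 = 4
z_2 = 1
h_2 = 2
x_3 = 4
y_3 = 5
z_3 = 3
h_3 = 3
x_4 = 2
y_4 = 1
z_4 = 1
w_4 = 2
h_4 = 3
x_5 = 5
y_5 = 6
r_5 = 1
h_5 = 1
x_6 = 3
y_6 = 6
z_6 = 1
r_6 = 1
x_7 = 4
y_7 = 7
z_7 = 4
h_7 = 3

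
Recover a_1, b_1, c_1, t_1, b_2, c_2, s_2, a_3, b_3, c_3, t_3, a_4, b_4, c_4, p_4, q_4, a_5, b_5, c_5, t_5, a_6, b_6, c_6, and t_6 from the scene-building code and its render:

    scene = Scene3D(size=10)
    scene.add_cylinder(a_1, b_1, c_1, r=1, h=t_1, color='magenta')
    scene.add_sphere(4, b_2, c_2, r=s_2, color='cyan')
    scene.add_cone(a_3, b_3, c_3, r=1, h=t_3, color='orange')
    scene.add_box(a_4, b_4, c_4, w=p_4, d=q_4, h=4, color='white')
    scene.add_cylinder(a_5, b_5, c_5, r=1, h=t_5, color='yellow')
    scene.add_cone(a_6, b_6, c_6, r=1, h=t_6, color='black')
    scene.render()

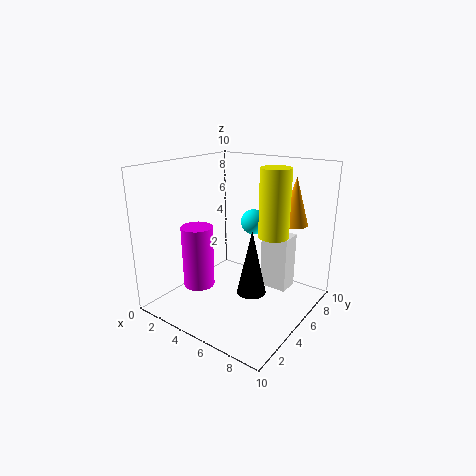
a_1 = 4; b_1 = 2; c_1 = 2.5; t_1 = 4; b_2 = 8.5; c_2 = 5; s_2 = 1; a_3 = 7.5; b_3 = 8.5; c_3 = 5.5; t_3 = 3.5; a_4 = 6; b_4 = 6.5; c_4 = 1; p_4 = 2; q_4 = 1.5; a_5 = 7.5; b_5 = 5.5; c_5 = 5.5; t_5 = 4.5; a_6 = 6.5; b_6 = 4.5; c_6 = 1.5; t_6 = 4.5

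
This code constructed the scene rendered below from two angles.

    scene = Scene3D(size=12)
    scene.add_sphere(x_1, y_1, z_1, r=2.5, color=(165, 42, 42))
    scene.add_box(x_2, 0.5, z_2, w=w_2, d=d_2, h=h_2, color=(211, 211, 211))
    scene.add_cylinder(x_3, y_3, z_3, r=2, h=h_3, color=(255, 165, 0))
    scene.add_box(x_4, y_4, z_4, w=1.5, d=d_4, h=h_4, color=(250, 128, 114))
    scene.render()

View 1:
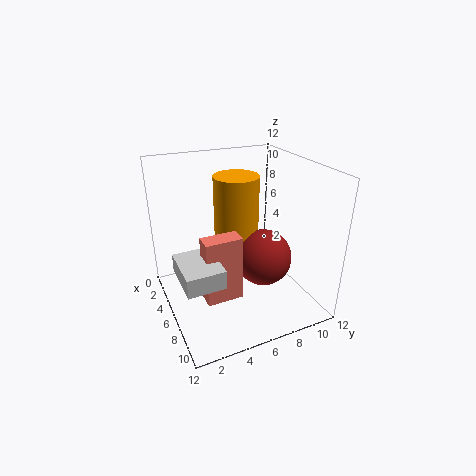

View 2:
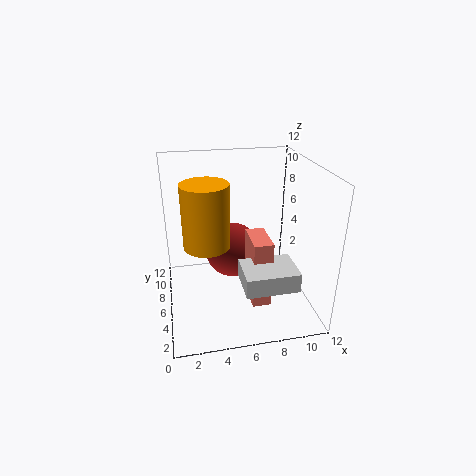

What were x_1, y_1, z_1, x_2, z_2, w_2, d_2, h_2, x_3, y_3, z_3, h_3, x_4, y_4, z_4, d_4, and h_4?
x_1 = 6, y_1 = 8.5, z_1 = 3.5, x_2 = 5.5, z_2 = 4, w_2 = 4, d_2 = 3, h_2 = 1.5, x_3 = 3.5, y_3 = 7, z_3 = 5, h_3 = 5.5, x_4 = 6.5, y_4 = 2.5, z_4 = 1.5, d_4 = 3, h_4 = 5.5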